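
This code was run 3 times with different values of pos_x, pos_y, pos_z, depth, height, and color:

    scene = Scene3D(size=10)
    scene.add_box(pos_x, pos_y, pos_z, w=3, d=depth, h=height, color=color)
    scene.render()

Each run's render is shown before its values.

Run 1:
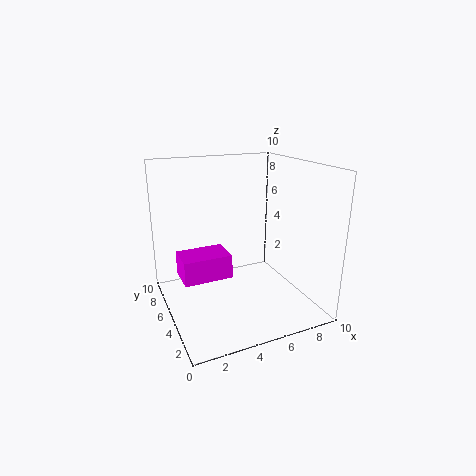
pos_x = 0.5
pos_y = 2.5
pos_z = 3.5
depth = 2
height = 1.5
color = 'magenta'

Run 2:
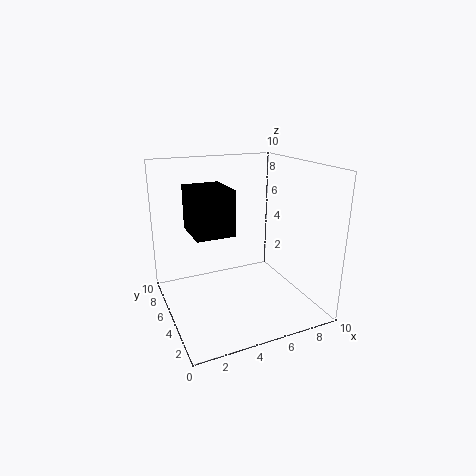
pos_x = 2.5
pos_y = 6.5
pos_z = 4.5
depth = 3.5
height = 3.5
color = 'black'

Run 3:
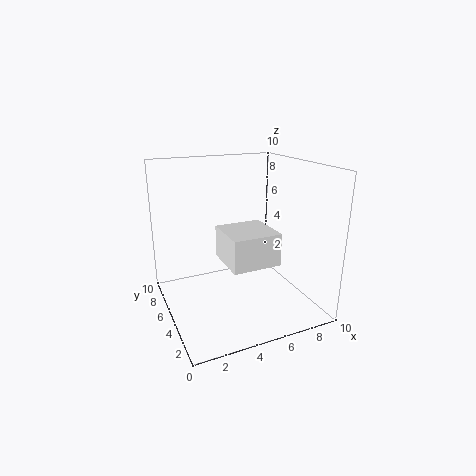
pos_x = 3
pos_y = 1
pos_z = 4.5
depth = 3
height = 2
color = 'white'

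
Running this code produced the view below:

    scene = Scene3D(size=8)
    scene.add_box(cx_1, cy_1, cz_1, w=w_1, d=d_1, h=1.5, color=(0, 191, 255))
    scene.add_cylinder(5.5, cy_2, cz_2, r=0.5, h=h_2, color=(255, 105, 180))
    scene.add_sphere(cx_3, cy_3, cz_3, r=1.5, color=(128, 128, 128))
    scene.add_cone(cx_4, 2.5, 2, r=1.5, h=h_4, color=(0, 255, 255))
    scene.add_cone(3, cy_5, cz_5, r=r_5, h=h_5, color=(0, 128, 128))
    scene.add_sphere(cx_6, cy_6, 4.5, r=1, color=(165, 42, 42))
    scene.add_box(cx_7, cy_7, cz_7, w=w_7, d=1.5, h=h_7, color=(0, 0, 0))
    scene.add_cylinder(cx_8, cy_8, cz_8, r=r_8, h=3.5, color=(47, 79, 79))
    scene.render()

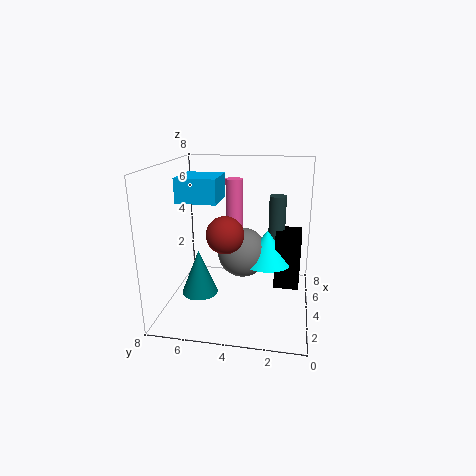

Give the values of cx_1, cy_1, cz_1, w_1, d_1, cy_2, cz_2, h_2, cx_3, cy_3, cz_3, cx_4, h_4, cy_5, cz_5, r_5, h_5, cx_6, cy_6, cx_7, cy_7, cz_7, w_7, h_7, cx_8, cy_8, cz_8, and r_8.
cx_1 = 5; cy_1 = 5.5; cz_1 = 5.5; w_1 = 2.5; d_1 = 2.5; cy_2 = 4.5; cz_2 = 3.5; h_2 = 3.5; cx_3 = 5.5; cy_3 = 4; cz_3 = 2.5; cx_4 = 5.5; h_4 = 2; cy_5 = 6; cz_5 = 1; r_5 = 1; h_5 = 2.5; cx_6 = 3; cy_6 = 4.5; cx_7 = 5; cy_7 = 0.5; cz_7 = 0.5; w_7 = 1.5; h_7 = 3.5; cx_8 = 6; cy_8 = 2; cz_8 = 2.5; r_8 = 0.5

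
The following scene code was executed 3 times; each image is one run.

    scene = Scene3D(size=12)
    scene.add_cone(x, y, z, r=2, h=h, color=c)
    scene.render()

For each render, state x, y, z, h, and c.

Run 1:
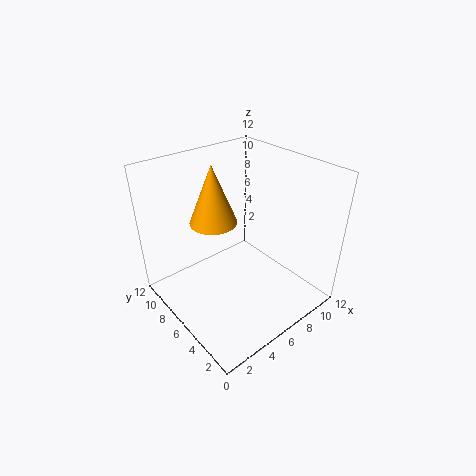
x = 5, y = 8, z = 7, h = 5, c = 'orange'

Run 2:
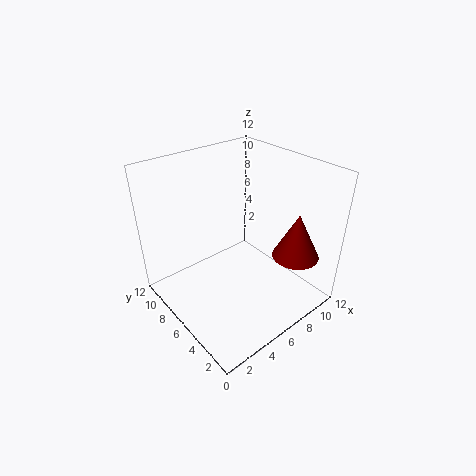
x = 10, y = 3, z = 4, h = 4, c = 'maroon'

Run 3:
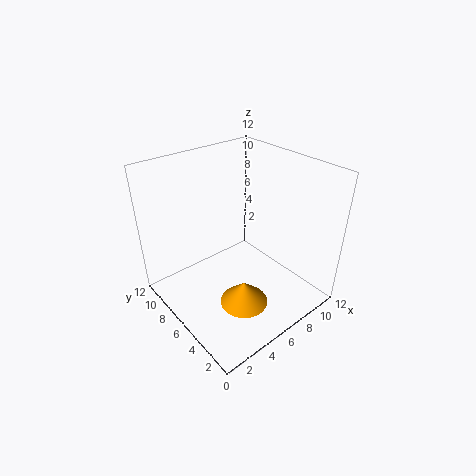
x = 5, y = 4, z = 1, h = 2, c = 'orange'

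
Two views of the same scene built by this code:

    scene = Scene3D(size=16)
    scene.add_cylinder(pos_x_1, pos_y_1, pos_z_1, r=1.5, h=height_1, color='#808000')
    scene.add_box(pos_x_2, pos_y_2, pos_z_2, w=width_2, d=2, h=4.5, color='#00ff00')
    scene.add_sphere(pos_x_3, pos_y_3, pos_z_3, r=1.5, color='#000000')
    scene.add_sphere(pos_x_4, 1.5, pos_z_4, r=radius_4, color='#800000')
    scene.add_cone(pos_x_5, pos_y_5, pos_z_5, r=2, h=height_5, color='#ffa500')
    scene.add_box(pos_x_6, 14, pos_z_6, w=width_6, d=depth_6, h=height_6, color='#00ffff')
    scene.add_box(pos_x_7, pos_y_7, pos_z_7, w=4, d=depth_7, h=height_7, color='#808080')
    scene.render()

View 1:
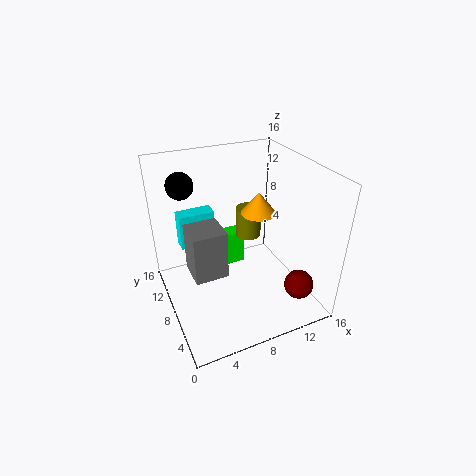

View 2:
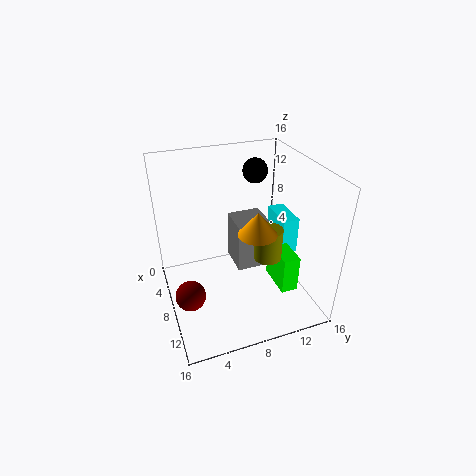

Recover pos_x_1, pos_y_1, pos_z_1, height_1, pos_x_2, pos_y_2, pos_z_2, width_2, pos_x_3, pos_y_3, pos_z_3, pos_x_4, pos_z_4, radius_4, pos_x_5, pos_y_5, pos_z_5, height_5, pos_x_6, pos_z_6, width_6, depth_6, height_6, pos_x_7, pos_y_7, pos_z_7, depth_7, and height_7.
pos_x_1 = 10.5
pos_y_1 = 10.5
pos_z_1 = 6.5
height_1 = 3.5
pos_x_2 = 6.5
pos_y_2 = 12.5
pos_z_2 = 1
width_2 = 4.5
pos_x_3 = 3
pos_y_3 = 12
pos_z_3 = 13.5
pos_x_4 = 12
pos_z_4 = 5
radius_4 = 1.5
pos_x_5 = 11
pos_y_5 = 9
pos_z_5 = 10
height_5 = 2.5
pos_x_6 = 3
pos_z_6 = 4
width_6 = 4.5
depth_6 = 2
height_6 = 4.5
pos_x_7 = 3
pos_y_7 = 8.5
pos_z_7 = 2.5
depth_7 = 4
height_7 = 6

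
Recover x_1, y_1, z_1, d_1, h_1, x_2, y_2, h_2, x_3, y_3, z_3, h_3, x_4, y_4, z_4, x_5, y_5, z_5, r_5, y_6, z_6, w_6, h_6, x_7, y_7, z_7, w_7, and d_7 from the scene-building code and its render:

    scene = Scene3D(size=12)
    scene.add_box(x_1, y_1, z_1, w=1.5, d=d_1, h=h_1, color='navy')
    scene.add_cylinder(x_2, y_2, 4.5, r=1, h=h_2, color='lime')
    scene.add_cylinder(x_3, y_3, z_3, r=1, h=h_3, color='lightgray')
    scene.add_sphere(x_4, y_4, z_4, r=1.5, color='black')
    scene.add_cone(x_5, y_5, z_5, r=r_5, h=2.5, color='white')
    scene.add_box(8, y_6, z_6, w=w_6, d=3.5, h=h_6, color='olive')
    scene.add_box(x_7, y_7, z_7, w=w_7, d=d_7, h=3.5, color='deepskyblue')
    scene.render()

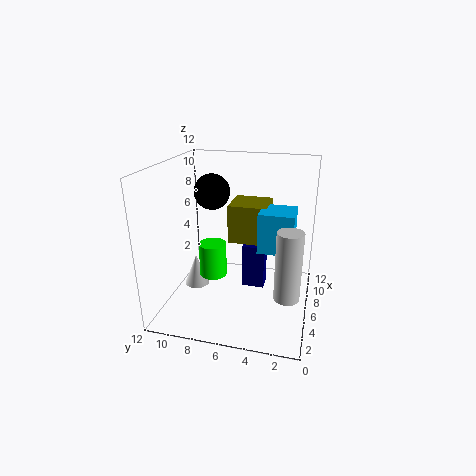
x_1 = 7.5; y_1 = 4; z_1 = 0.5; d_1 = 2; h_1 = 4; x_2 = 2.5; y_2 = 7; h_2 = 2.5; x_3 = 3.5; y_3 = 1.5; z_3 = 2.5; h_3 = 5.5; x_4 = 7; y_4 = 8.5; z_4 = 9.5; x_5 = 4; y_5 = 9; z_5 = 2.5; r_5 = 1; y_6 = 4; z_6 = 4.5; w_6 = 3.5; h_6 = 3.5; x_7 = 6.5; y_7 = 1.5; z_7 = 4.5; w_7 = 3; d_7 = 3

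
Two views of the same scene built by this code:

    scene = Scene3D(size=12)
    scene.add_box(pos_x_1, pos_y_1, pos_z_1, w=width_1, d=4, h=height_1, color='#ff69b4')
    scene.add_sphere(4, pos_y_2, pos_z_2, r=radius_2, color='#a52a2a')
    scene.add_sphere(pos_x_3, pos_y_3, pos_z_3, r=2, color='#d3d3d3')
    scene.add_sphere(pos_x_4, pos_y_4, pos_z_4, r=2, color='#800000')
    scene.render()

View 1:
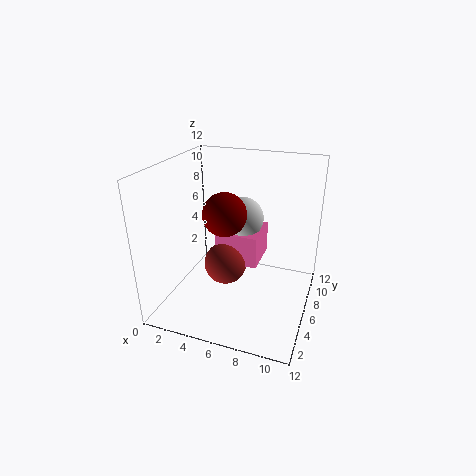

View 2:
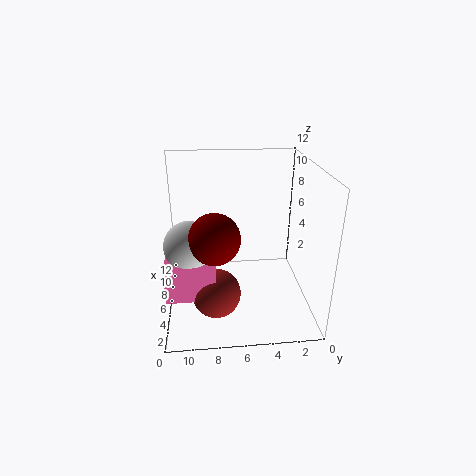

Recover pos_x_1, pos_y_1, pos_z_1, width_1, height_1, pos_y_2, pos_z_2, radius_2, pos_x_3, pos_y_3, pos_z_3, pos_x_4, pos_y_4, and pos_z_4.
pos_x_1 = 3, pos_y_1 = 8, pos_z_1 = 2, width_1 = 4, height_1 = 3, pos_y_2 = 8, pos_z_2 = 2, radius_2 = 2, pos_x_3 = 5, pos_y_3 = 10, pos_z_3 = 6, pos_x_4 = 4, pos_y_4 = 8, pos_z_4 = 7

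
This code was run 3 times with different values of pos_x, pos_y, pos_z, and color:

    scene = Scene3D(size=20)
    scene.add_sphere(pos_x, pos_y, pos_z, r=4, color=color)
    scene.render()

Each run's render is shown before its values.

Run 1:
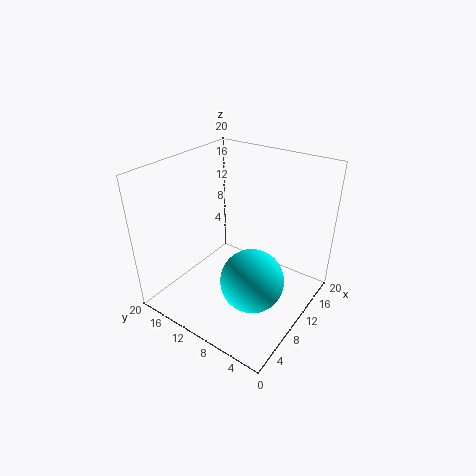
pos_x = 6; pos_y = 5; pos_z = 7.5; color = 'cyan'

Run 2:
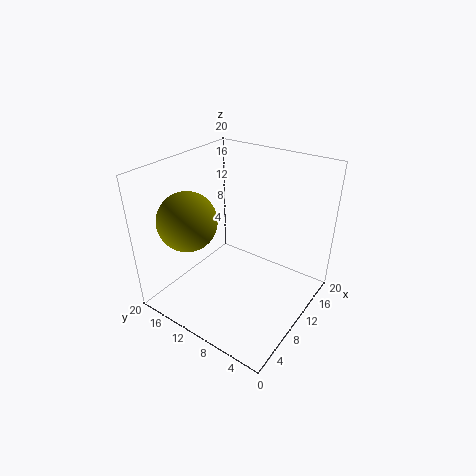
pos_x = 5.5; pos_y = 15; pos_z = 13; color = 'olive'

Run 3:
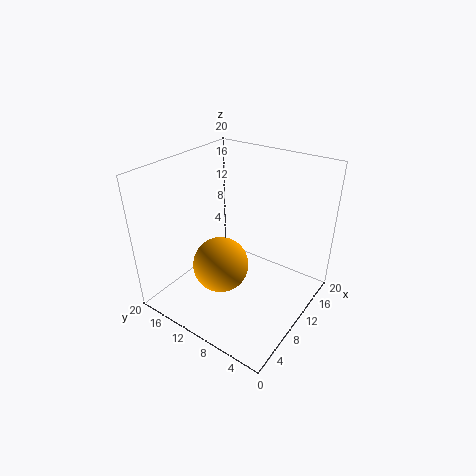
pos_x = 8.5; pos_y = 12; pos_z = 5.5; color = 'orange'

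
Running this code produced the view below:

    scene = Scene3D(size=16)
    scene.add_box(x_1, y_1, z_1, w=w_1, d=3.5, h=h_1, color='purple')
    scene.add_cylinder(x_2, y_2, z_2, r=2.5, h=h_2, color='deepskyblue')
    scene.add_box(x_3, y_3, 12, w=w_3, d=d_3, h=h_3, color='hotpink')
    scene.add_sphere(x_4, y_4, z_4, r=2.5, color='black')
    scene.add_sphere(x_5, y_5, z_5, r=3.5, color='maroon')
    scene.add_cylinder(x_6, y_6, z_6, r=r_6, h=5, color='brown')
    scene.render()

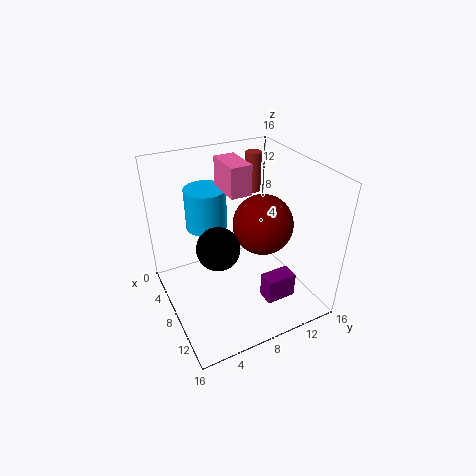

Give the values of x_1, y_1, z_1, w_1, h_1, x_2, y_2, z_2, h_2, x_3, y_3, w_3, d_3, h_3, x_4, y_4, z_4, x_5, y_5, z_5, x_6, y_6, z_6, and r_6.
x_1 = 10, y_1 = 10, z_1 = 0.5, w_1 = 2, h_1 = 3, x_2 = 2.5, y_2 = 6.5, z_2 = 7, h_2 = 5, x_3 = 2, y_3 = 8, w_3 = 4.5, d_3 = 2.5, h_3 = 3.5, x_4 = 7, y_4 = 6, z_4 = 6.5, x_5 = 7.5, y_5 = 11.5, z_5 = 8.5, x_6 = 1.5, y_6 = 13.5, z_6 = 10, r_6 = 1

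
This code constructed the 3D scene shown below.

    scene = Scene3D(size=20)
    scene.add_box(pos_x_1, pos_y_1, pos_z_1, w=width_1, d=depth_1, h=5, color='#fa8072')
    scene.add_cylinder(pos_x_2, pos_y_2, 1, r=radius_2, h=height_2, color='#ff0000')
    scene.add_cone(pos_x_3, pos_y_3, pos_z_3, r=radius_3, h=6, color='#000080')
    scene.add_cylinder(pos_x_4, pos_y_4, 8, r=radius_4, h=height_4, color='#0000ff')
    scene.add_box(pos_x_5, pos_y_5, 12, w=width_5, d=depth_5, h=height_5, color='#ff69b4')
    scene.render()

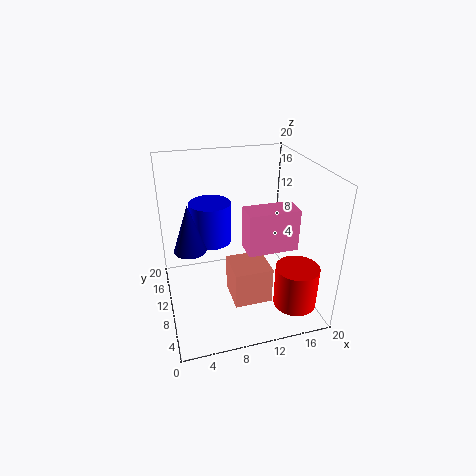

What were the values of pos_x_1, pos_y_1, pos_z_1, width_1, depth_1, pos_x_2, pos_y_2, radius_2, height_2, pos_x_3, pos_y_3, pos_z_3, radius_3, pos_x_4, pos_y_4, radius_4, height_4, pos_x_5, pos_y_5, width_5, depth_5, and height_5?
pos_x_1 = 8; pos_y_1 = 4; pos_z_1 = 3; width_1 = 5; depth_1 = 5; pos_x_2 = 17; pos_y_2 = 5; radius_2 = 3; height_2 = 6; pos_x_3 = 3; pos_y_3 = 7; pos_z_3 = 11; radius_3 = 2; pos_x_4 = 7; pos_y_4 = 14; radius_4 = 3; height_4 = 6; pos_x_5 = 9; pos_y_5 = 2; width_5 = 6; depth_5 = 3; height_5 = 5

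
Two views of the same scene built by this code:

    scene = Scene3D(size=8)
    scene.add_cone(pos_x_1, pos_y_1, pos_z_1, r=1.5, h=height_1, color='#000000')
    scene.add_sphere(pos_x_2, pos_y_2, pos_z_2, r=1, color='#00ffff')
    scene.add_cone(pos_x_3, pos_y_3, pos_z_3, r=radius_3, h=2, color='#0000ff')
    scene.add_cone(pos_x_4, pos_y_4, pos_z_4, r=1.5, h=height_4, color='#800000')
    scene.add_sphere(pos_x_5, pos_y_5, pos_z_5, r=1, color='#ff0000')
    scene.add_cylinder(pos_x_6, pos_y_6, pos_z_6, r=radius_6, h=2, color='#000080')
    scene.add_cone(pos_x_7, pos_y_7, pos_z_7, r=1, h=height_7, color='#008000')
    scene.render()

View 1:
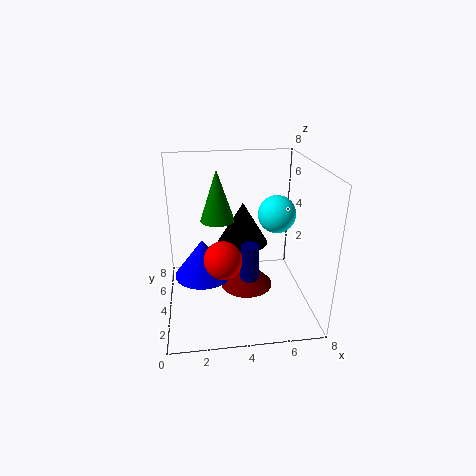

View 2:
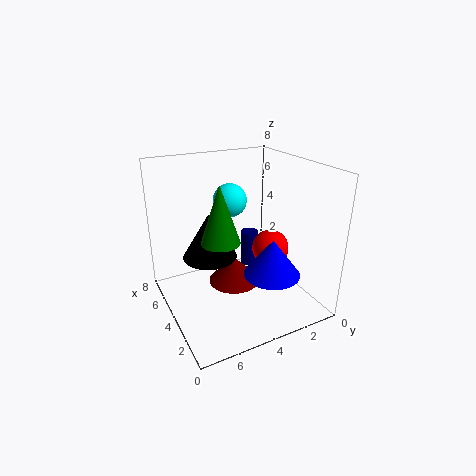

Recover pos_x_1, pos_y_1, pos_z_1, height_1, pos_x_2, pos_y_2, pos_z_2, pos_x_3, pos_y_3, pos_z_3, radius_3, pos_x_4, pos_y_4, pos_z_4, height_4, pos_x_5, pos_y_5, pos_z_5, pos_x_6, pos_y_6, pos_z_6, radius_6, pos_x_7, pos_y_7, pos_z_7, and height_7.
pos_x_1 = 4.5, pos_y_1 = 5.5, pos_z_1 = 3, height_1 = 2.5, pos_x_2 = 6, pos_y_2 = 3.5, pos_z_2 = 5.5, pos_x_3 = 2, pos_y_3 = 3, pos_z_3 = 2.5, radius_3 = 1.5, pos_x_4 = 4.5, pos_y_4 = 4, pos_z_4 = 1, height_4 = 1.5, pos_x_5 = 3, pos_y_5 = 2.5, pos_z_5 = 3.5, pos_x_6 = 4.5, pos_y_6 = 3, pos_z_6 = 2, radius_6 = 0.5, pos_x_7 = 3, pos_y_7 = 5.5, pos_z_7 = 4.5, height_7 = 3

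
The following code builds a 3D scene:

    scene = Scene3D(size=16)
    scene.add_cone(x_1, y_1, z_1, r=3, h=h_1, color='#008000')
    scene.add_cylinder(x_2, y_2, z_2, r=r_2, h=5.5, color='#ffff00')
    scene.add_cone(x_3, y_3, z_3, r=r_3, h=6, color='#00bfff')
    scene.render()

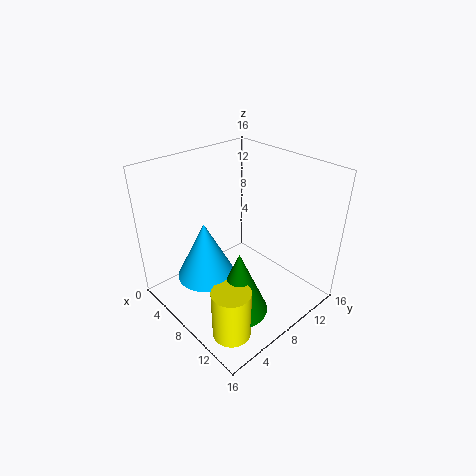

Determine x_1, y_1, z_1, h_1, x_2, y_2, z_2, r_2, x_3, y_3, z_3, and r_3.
x_1 = 11.5; y_1 = 5; z_1 = 2; h_1 = 7; x_2 = 12.5; y_2 = 3; z_2 = 0.5; r_2 = 2; x_3 = 8; y_3 = 3.5; z_3 = 5.5; r_3 = 3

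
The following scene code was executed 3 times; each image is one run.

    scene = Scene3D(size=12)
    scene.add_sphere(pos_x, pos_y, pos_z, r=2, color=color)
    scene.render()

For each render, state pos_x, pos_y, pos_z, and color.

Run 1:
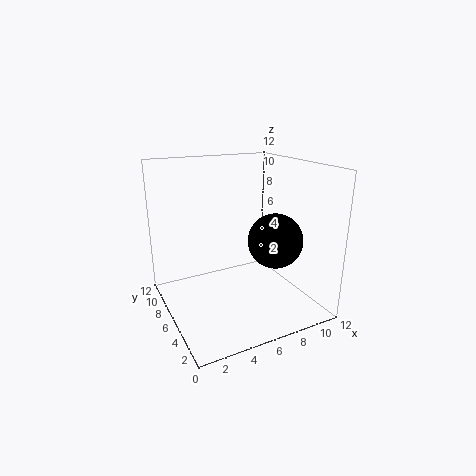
pos_x = 7
pos_y = 2
pos_z = 7
color = 'black'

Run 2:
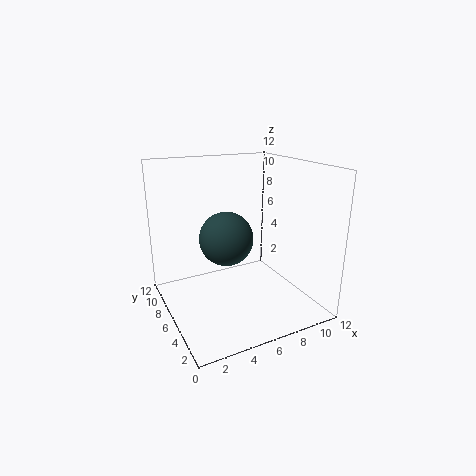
pos_x = 4
pos_y = 4
pos_z = 7
color = 'darkslategray'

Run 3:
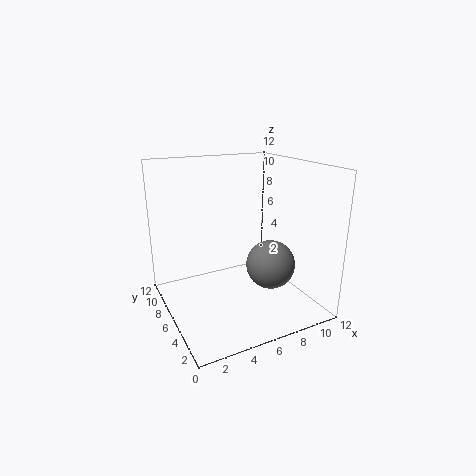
pos_x = 8
pos_y = 4
pos_z = 4
color = 'gray'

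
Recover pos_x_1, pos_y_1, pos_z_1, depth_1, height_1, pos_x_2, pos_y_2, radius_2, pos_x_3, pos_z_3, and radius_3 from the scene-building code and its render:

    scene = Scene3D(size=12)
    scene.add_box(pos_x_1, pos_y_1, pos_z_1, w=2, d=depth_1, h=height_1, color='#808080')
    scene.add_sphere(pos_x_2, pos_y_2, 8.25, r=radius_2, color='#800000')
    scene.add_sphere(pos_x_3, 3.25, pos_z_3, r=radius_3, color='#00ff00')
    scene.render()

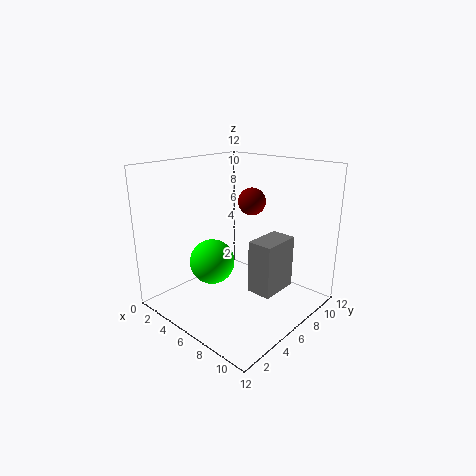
pos_x_1 = 8; pos_y_1 = 5; pos_z_1 = 2.25; depth_1 = 3.25; height_1 = 4.25; pos_x_2 = 4.75; pos_y_2 = 9.25; radius_2 = 1.25; pos_x_3 = 5.75; pos_z_3 = 4.75; radius_3 = 1.75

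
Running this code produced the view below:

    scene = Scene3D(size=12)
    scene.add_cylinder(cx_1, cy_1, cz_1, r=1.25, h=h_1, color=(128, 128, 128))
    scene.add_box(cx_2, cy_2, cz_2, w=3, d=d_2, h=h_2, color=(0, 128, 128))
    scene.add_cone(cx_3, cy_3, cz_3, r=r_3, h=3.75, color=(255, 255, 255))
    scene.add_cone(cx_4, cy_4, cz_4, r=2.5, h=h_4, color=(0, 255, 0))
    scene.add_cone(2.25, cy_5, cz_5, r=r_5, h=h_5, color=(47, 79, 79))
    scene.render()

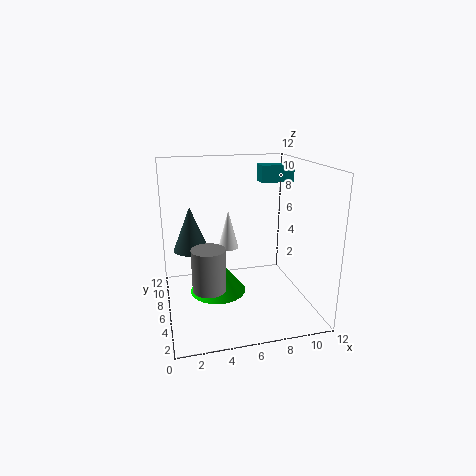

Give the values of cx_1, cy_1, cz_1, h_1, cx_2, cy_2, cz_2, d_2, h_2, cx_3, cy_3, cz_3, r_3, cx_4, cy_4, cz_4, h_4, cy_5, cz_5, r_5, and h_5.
cx_1 = 3; cy_1 = 3; cz_1 = 3.25; h_1 = 3.25; cx_2 = 8.75; cy_2 = 8.25; cz_2 = 10; d_2 = 1.5; h_2 = 1.5; cx_3 = 6.25; cy_3 = 10.75; cz_3 = 3.25; r_3 = 1; cx_4 = 4.5; cy_4 = 7.5; cz_4 = 0.5; h_4 = 3; cy_5 = 7.5; cz_5 = 4.75; r_5 = 1.5; h_5 = 3.75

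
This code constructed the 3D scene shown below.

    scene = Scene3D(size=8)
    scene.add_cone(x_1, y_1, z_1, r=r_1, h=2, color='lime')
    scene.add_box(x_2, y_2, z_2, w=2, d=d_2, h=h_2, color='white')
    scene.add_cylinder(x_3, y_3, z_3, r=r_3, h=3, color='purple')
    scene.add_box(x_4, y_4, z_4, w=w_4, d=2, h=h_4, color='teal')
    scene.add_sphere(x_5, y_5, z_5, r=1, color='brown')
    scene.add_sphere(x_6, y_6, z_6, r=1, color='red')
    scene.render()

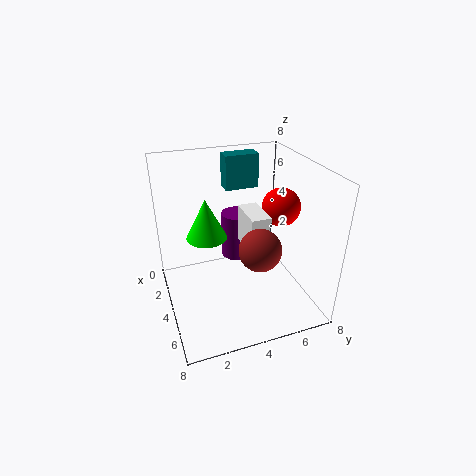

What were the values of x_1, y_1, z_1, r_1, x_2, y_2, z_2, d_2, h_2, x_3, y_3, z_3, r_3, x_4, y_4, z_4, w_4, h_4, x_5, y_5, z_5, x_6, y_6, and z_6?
x_1 = 5
y_1 = 2
z_1 = 5
r_1 = 1
x_2 = 4
y_2 = 4
z_2 = 4
d_2 = 1
h_2 = 2
x_3 = 1
y_3 = 5
z_3 = 1
r_3 = 1
x_4 = 1
y_4 = 4
z_4 = 6
w_4 = 1
h_4 = 2
x_5 = 7
y_5 = 4
z_5 = 5
x_6 = 5
y_6 = 6
z_6 = 6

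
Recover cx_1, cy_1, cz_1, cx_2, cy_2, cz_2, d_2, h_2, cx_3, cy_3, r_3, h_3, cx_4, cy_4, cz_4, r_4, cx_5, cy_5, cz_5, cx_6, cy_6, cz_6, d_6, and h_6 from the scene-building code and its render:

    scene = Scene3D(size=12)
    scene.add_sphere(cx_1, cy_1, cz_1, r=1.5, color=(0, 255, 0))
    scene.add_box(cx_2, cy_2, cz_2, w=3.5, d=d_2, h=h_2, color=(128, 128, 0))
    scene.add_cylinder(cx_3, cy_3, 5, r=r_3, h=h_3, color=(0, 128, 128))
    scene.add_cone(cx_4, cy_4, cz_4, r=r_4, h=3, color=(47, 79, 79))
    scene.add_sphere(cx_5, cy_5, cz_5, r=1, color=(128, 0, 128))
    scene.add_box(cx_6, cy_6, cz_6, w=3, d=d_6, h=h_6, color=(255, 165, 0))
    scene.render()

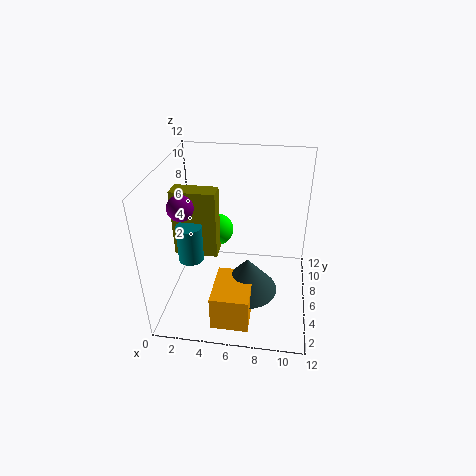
cx_1 = 3.5
cy_1 = 9.5
cz_1 = 4.5
cx_2 = 1
cy_2 = 4.5
cz_2 = 5
d_2 = 1.5
h_2 = 5.5
cx_3 = 2.5
cy_3 = 4
r_3 = 1
h_3 = 3
cx_4 = 7
cy_4 = 4.5
cz_4 = 2
r_4 = 2.5
cx_5 = 2
cy_5 = 4
cz_5 = 9.5
cx_6 = 4.5
cy_6 = 1
cz_6 = 0.5
d_6 = 4
h_6 = 3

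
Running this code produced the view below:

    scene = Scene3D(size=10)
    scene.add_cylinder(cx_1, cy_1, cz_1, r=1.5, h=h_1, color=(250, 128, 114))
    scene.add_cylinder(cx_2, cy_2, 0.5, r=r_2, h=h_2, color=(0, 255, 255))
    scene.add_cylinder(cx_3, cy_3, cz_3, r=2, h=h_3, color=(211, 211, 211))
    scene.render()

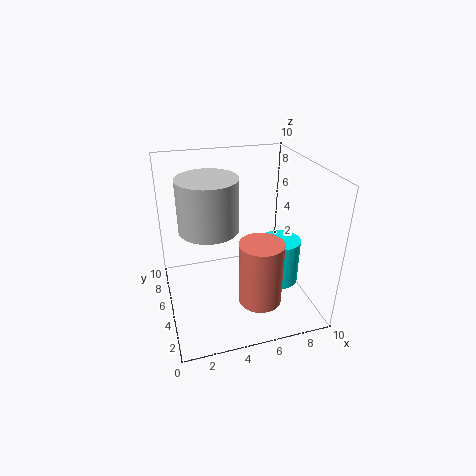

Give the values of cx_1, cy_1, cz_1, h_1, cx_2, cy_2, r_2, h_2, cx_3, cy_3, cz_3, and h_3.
cx_1 = 6
cy_1 = 3
cz_1 = 1
h_1 = 4.5
cx_2 = 8.5
cy_2 = 5.5
r_2 = 1.5
h_2 = 3.5
cx_3 = 3
cy_3 = 5
cz_3 = 6
h_3 = 3.5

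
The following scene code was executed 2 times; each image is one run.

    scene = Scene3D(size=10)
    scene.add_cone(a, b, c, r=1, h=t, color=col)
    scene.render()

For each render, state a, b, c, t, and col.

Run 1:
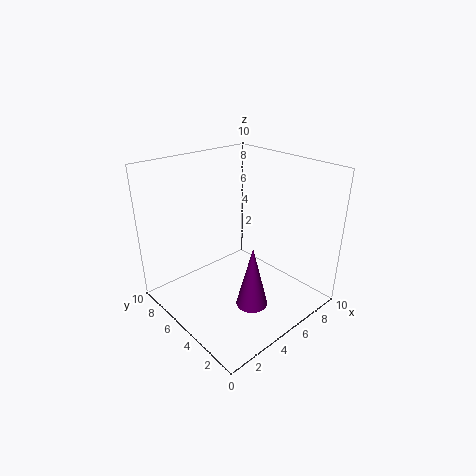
a = 3.5, b = 2, c = 2, t = 4, col = 'purple'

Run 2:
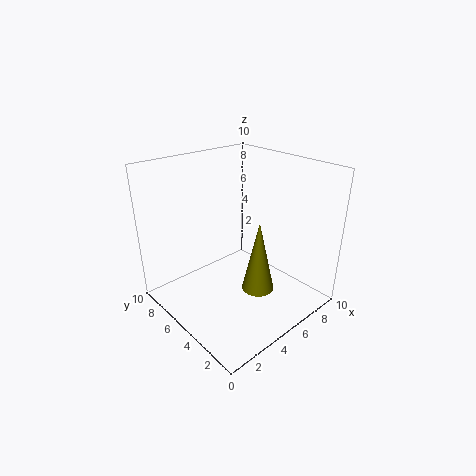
a = 4, b = 2, c = 3, t = 4.5, col = 'olive'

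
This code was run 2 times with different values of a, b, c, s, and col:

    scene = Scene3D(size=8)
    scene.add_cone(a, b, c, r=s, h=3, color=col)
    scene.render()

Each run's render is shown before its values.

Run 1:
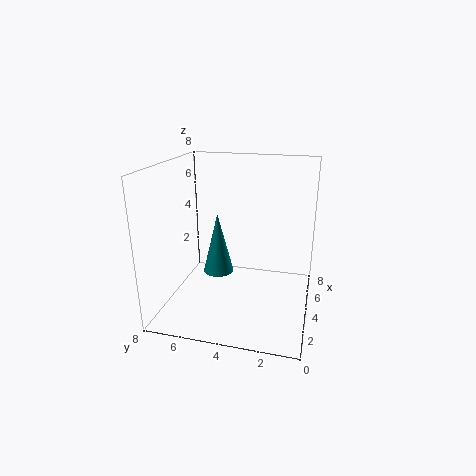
a = 2
b = 4.5
c = 3
s = 0.75
col = 'teal'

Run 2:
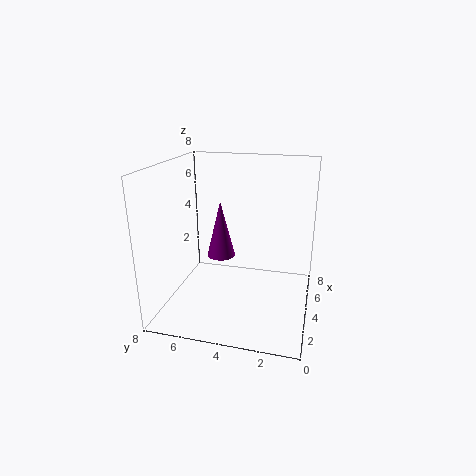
a = 3.25
b = 4.75
c = 3.25
s = 0.75
col = 'purple'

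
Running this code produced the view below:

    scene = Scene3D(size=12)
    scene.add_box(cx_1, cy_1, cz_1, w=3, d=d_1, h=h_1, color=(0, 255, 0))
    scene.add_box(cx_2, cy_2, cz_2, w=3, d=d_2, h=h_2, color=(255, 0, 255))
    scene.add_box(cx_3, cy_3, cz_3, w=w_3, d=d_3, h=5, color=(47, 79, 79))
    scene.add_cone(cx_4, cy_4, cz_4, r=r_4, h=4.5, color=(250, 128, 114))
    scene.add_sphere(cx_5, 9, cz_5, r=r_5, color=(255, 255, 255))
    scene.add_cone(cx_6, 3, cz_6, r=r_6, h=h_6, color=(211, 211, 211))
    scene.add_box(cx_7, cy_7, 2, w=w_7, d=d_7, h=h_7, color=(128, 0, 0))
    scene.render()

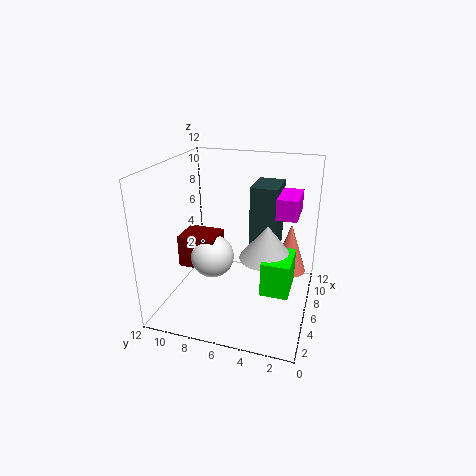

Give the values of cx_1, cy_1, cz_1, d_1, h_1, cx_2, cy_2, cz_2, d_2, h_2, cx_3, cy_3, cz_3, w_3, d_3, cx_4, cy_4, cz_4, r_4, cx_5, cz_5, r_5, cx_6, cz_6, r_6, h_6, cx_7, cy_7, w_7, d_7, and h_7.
cx_1 = 1.5, cy_1 = 1, cz_1 = 4, d_1 = 2, h_1 = 2.5, cx_2 = 3.5, cy_2 = 1, cz_2 = 9, d_2 = 1.5, h_2 = 1.5, cx_3 = 4, cy_3 = 2.5, cz_3 = 6, w_3 = 3, d_3 = 2, cx_4 = 9, cy_4 = 2, cz_4 = 2, r_4 = 1.5, cx_5 = 7.5, cz_5 = 3, r_5 = 2, cx_6 = 3.5, cz_6 = 6, r_6 = 2, h_6 = 2.5, cx_7 = 6.5, cy_7 = 8.5, w_7 = 3, d_7 = 3.5, h_7 = 3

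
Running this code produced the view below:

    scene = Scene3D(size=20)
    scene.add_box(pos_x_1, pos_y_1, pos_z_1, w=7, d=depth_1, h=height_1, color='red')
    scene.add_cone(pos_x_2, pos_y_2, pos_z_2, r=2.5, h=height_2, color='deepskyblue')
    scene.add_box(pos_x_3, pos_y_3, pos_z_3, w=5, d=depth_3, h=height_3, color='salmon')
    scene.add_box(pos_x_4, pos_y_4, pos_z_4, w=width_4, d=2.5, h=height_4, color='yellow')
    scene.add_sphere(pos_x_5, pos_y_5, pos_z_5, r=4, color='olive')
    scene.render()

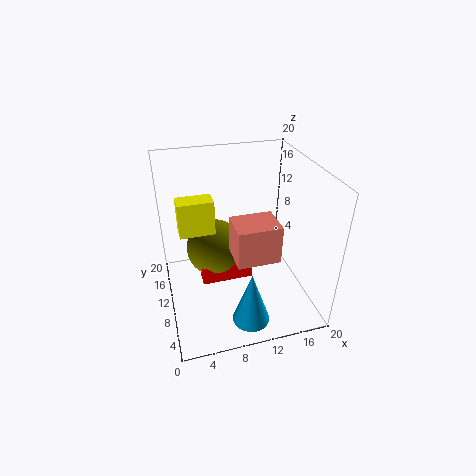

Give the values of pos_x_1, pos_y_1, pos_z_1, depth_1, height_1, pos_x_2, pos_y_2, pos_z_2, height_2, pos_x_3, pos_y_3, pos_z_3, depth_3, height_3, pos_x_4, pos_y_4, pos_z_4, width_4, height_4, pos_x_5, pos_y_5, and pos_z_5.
pos_x_1 = 4.5
pos_y_1 = 8
pos_z_1 = 4.5
depth_1 = 2.5
height_1 = 2.5
pos_x_2 = 10
pos_y_2 = 3.5
pos_z_2 = 1
height_2 = 7.5
pos_x_3 = 7.5
pos_y_3 = 1
pos_z_3 = 12
depth_3 = 4
height_3 = 4.5
pos_x_4 = 2
pos_y_4 = 8
pos_z_4 = 12.5
width_4 = 4.5
height_4 = 4.5
pos_x_5 = 7
pos_y_5 = 11.5
pos_z_5 = 8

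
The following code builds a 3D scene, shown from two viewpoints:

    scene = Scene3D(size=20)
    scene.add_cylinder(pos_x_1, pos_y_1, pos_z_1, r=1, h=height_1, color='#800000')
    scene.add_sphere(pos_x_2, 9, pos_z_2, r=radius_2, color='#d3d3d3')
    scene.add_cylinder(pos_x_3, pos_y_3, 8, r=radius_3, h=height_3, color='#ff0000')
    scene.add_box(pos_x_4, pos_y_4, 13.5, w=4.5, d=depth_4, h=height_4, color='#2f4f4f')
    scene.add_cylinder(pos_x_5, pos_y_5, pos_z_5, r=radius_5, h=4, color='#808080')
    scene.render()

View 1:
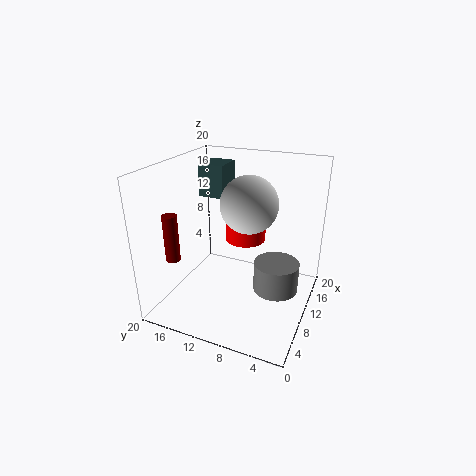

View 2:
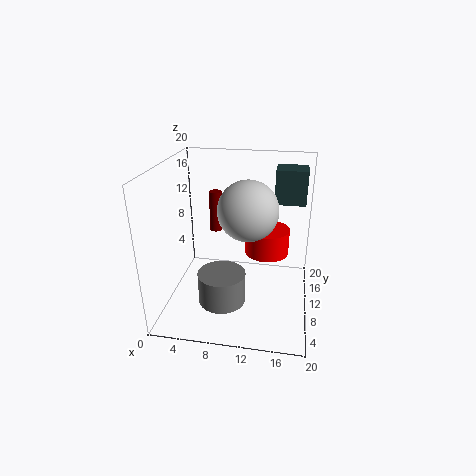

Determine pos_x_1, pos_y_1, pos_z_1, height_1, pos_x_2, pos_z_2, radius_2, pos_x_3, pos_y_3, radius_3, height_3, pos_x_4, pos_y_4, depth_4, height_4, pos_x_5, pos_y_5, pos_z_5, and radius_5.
pos_x_1 = 5; pos_y_1 = 17.5; pos_z_1 = 7.5; height_1 = 6.5; pos_x_2 = 11.5; pos_z_2 = 14.5; radius_2 = 4; pos_x_3 = 14; pos_y_3 = 10.5; radius_3 = 3; height_3 = 3.5; pos_x_4 = 14.5; pos_y_4 = 14.5; depth_4 = 4; height_4 = 5; pos_x_5 = 9; pos_y_5 = 4; pos_z_5 = 4; radius_5 = 3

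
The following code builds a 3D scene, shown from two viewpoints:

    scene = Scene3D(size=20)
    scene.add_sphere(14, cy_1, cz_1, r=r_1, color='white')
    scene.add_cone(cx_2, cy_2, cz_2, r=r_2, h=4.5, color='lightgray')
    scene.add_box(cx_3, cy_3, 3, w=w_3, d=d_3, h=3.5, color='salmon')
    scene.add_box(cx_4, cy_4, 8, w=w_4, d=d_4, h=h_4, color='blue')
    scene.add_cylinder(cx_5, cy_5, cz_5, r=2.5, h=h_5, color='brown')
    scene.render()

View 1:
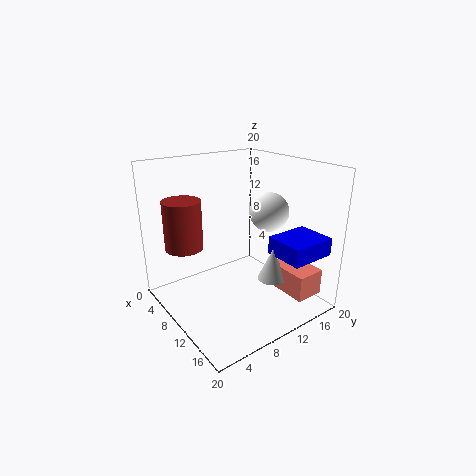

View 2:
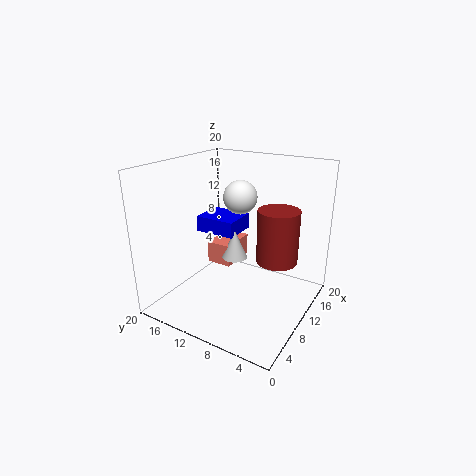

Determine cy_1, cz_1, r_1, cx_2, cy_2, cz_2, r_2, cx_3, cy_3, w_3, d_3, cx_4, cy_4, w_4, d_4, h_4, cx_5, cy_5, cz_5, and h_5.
cy_1 = 12; cz_1 = 14.5; r_1 = 2.5; cx_2 = 14; cy_2 = 13; cz_2 = 4.5; r_2 = 2; cx_3 = 13; cy_3 = 13.5; w_3 = 6; d_3 = 4; cx_4 = 13; cy_4 = 13; w_4 = 5.5; d_4 = 6.5; h_4 = 2.5; cx_5 = 7.5; cy_5 = 3; cz_5 = 9.5; h_5 = 6.5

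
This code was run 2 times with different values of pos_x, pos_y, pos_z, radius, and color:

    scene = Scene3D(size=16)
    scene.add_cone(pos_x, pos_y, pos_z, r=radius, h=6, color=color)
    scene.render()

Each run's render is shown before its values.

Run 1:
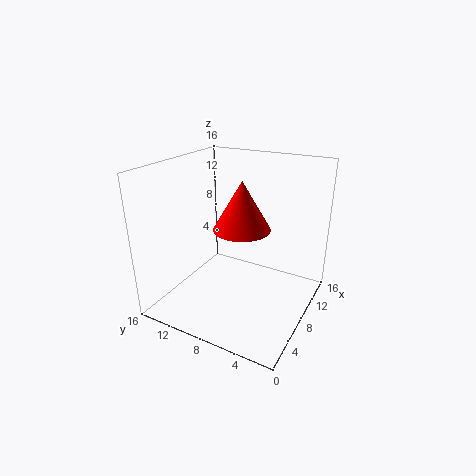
pos_x = 11.25, pos_y = 9.25, pos_z = 7.5, radius = 3.5, color = 'red'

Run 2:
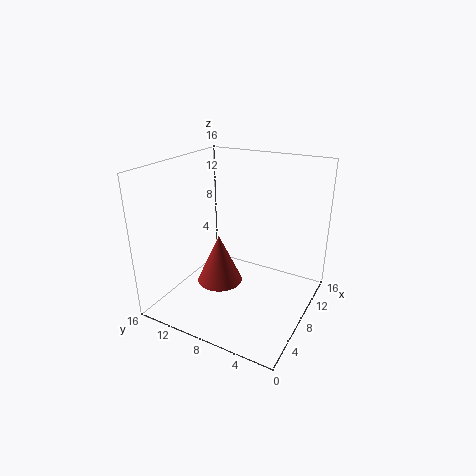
pos_x = 8.75, pos_y = 11, pos_z = 1.25, radius = 2.75, color = 'brown'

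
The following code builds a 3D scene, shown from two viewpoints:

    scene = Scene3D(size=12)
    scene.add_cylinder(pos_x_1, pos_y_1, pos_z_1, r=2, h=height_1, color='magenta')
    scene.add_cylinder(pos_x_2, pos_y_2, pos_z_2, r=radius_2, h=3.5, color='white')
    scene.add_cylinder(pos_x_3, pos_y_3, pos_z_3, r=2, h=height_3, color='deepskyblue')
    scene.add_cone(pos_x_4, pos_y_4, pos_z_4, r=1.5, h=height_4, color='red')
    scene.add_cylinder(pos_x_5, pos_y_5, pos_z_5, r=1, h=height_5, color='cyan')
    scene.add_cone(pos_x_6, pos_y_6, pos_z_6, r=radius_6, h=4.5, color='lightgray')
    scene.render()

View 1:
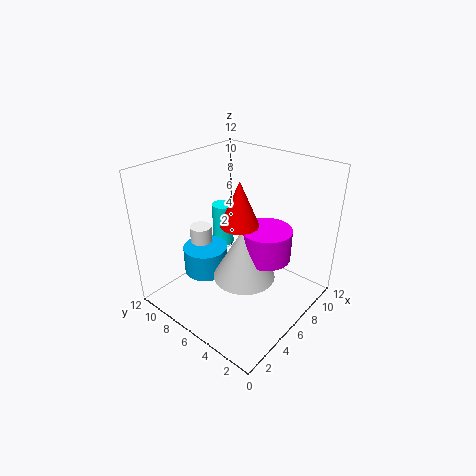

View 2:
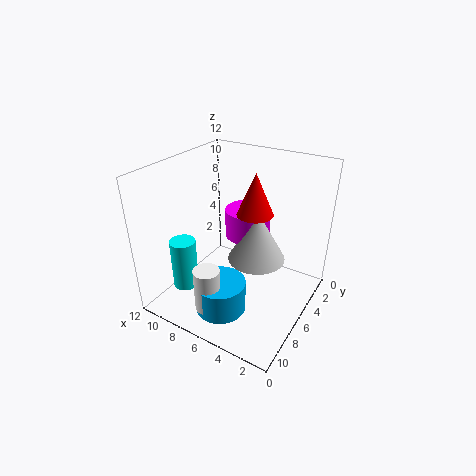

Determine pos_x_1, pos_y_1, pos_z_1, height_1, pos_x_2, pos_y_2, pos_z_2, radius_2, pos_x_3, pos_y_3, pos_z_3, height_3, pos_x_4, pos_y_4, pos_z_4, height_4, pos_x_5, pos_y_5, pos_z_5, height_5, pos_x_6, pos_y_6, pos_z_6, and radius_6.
pos_x_1 = 6.5
pos_y_1 = 3.5
pos_z_1 = 5
height_1 = 2.5
pos_x_2 = 6
pos_y_2 = 10.5
pos_z_2 = 2
radius_2 = 1
pos_x_3 = 5.5
pos_y_3 = 9.5
pos_z_3 = 1.5
height_3 = 2.5
pos_x_4 = 5
pos_y_4 = 5
pos_z_4 = 8
height_4 = 3.5
pos_x_5 = 8.5
pos_y_5 = 10
pos_z_5 = 3
height_5 = 4
pos_x_6 = 5
pos_y_6 = 4.5
pos_z_6 = 3.5
radius_6 = 2.5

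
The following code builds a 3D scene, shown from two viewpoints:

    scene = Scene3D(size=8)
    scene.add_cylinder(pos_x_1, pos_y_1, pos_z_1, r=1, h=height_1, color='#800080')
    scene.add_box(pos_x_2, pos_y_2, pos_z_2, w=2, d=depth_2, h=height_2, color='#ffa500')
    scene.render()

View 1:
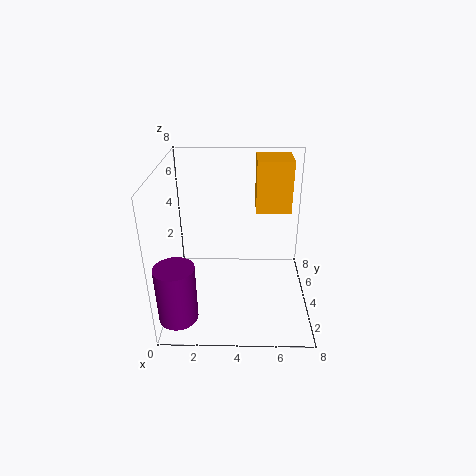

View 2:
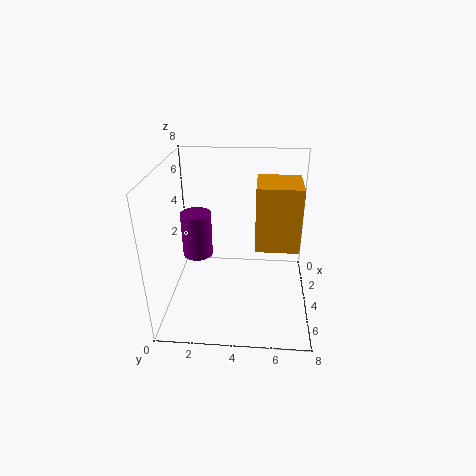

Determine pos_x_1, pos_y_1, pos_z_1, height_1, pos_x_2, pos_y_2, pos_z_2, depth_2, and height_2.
pos_x_1 = 1, pos_y_1 = 1, pos_z_1 = 1, height_1 = 3, pos_x_2 = 5, pos_y_2 = 5, pos_z_2 = 5, depth_2 = 2, height_2 = 3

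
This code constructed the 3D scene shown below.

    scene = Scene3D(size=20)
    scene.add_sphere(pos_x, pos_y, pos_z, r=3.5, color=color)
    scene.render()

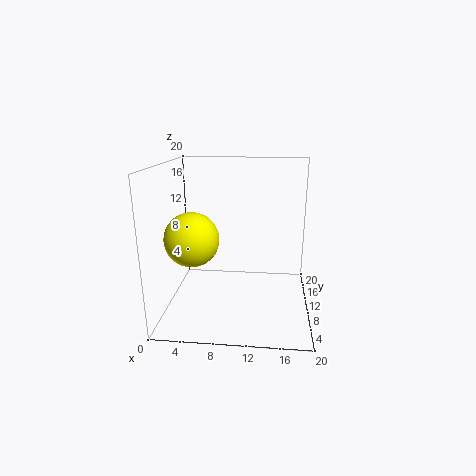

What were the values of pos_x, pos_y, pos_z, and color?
pos_x = 4.5; pos_y = 6; pos_z = 11; color = 'yellow'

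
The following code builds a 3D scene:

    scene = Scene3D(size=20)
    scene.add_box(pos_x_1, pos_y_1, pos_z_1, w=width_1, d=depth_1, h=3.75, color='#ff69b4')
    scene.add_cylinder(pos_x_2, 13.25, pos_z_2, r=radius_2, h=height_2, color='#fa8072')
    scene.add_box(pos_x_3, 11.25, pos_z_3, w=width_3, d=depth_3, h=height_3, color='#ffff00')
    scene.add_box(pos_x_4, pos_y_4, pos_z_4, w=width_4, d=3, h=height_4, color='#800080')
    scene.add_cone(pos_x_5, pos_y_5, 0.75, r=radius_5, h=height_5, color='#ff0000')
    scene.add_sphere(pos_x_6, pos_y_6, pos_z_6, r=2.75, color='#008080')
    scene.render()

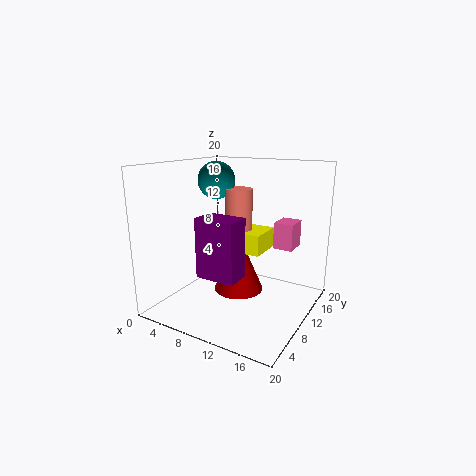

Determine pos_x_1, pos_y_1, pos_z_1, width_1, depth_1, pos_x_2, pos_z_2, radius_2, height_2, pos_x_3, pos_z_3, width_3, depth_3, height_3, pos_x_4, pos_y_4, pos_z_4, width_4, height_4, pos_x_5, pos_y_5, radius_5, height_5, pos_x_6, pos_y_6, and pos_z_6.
pos_x_1 = 14; pos_y_1 = 13; pos_z_1 = 8.25; width_1 = 2.75; depth_1 = 3.5; pos_x_2 = 8.25; pos_z_2 = 7.5; radius_2 = 2; height_2 = 8.75; pos_x_3 = 7; pos_z_3 = 7.25; width_3 = 5.5; depth_3 = 5.25; height_3 = 3; pos_x_4 = 10; pos_y_4 = 0.5; pos_z_4 = 8; width_4 = 4.75; height_4 = 7; pos_x_5 = 8.5; pos_y_5 = 12.75; radius_5 = 3.75; height_5 = 8.75; pos_x_6 = 4.75; pos_y_6 = 12.75; pos_z_6 = 17.25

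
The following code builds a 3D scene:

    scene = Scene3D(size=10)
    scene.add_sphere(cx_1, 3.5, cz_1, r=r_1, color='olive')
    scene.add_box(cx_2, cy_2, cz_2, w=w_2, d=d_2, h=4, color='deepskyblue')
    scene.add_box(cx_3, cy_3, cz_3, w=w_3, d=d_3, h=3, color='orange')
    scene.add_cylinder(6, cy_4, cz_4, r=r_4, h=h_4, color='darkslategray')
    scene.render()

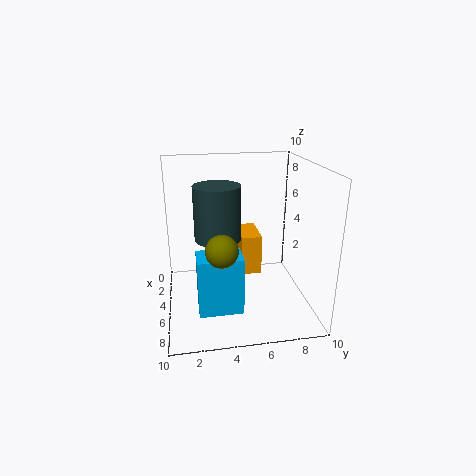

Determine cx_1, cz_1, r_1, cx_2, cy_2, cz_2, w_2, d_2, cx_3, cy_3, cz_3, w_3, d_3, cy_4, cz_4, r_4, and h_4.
cx_1 = 8, cz_1 = 5.5, r_1 = 1, cx_2 = 5.5, cy_2 = 2, cz_2 = 0.5, w_2 = 2, d_2 = 3, cx_3 = 1, cy_3 = 5.5, cz_3 = 1.5, w_3 = 3, d_3 = 1.5, cy_4 = 3.5, cz_4 = 5.5, r_4 = 1.5, h_4 = 3.5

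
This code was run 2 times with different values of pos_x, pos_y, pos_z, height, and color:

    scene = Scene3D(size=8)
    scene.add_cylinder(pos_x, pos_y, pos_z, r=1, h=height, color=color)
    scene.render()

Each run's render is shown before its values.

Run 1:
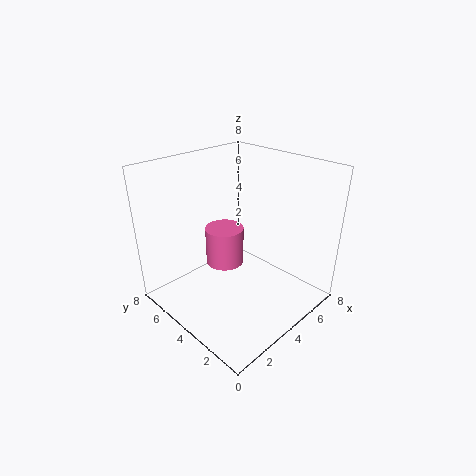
pos_x = 3, pos_y = 4, pos_z = 3, height = 2, color = 'hotpink'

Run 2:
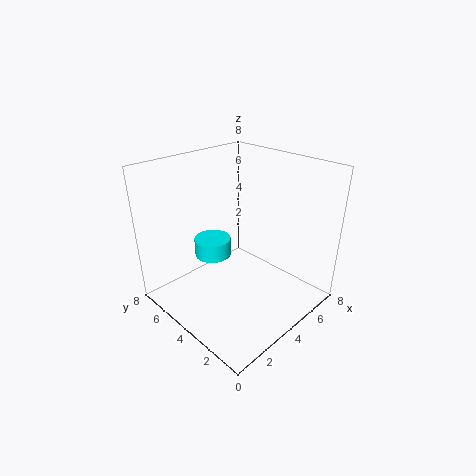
pos_x = 3, pos_y = 5, pos_z = 3, height = 1, color = 'cyan'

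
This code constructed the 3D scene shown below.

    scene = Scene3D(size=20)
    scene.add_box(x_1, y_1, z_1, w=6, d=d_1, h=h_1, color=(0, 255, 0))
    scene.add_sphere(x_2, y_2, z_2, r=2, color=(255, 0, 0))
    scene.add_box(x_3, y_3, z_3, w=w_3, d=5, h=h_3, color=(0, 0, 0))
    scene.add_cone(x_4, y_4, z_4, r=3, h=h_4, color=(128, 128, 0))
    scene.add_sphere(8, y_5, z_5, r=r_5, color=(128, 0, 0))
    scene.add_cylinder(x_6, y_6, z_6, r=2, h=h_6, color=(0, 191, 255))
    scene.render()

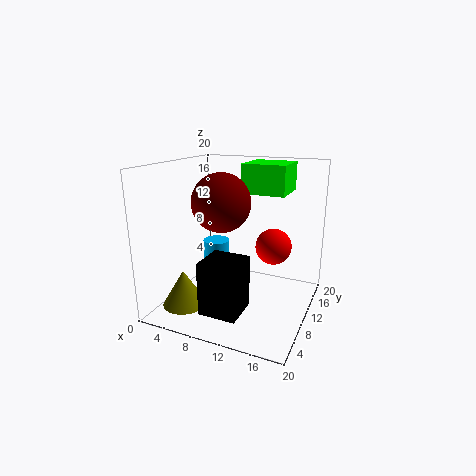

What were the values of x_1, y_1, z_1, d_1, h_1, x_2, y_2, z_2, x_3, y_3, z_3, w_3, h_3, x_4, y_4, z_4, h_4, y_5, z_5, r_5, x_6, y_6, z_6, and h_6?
x_1 = 10
y_1 = 11
z_1 = 16
d_1 = 6
h_1 = 4
x_2 = 17
y_2 = 4
z_2 = 12
x_3 = 8
y_3 = 2
z_3 = 2
w_3 = 5
h_3 = 7
x_4 = 4
y_4 = 5
z_4 = 1
h_4 = 5
y_5 = 9
z_5 = 15
r_5 = 4
x_6 = 5
y_6 = 13
z_6 = 5
h_6 = 3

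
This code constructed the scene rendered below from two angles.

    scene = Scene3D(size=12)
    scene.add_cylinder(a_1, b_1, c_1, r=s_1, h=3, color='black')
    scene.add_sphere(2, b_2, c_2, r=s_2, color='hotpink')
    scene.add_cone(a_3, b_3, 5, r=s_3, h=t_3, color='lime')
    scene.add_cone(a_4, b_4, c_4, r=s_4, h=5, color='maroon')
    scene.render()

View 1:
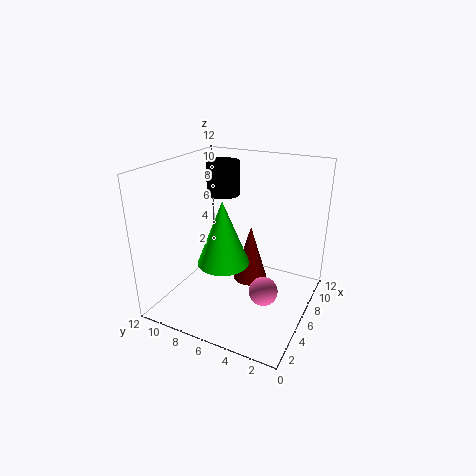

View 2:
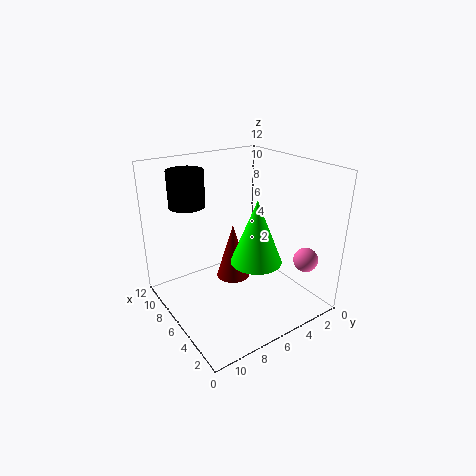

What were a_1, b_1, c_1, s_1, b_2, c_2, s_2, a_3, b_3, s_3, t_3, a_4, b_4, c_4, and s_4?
a_1 = 9; b_1 = 9; c_1 = 8.5; s_1 = 1.5; b_2 = 2; c_2 = 4.5; s_2 = 1; a_3 = 3.5; b_3 = 6; s_3 = 2; t_3 = 5; a_4 = 7.5; b_4 = 5.5; c_4 = 1.5; s_4 = 1.5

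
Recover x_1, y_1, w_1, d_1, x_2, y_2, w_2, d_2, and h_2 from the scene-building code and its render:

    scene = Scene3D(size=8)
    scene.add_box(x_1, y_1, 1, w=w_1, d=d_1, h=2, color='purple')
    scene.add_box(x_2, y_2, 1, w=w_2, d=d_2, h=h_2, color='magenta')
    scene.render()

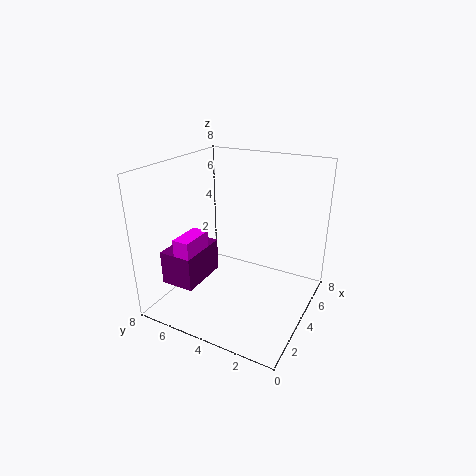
x_1 = 2; y_1 = 6; w_1 = 3; d_1 = 2; x_2 = 2; y_2 = 6; w_2 = 2; d_2 = 1; h_2 = 3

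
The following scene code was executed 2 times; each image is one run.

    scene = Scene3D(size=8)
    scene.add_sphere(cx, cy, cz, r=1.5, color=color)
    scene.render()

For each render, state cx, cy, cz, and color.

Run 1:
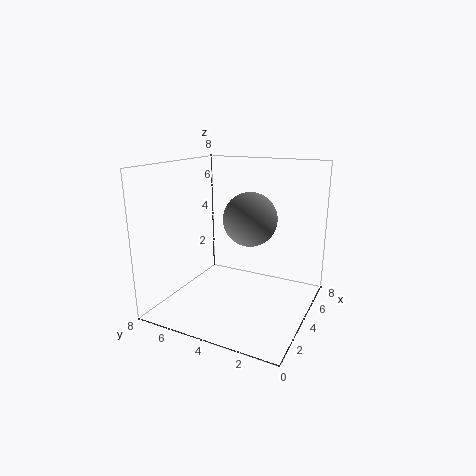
cx = 4.5, cy = 3.5, cz = 5, color = 'gray'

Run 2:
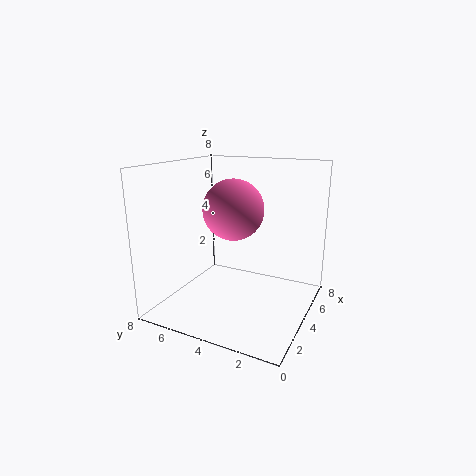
cx = 2.5, cy = 3.5, cz = 6, color = 'hotpink'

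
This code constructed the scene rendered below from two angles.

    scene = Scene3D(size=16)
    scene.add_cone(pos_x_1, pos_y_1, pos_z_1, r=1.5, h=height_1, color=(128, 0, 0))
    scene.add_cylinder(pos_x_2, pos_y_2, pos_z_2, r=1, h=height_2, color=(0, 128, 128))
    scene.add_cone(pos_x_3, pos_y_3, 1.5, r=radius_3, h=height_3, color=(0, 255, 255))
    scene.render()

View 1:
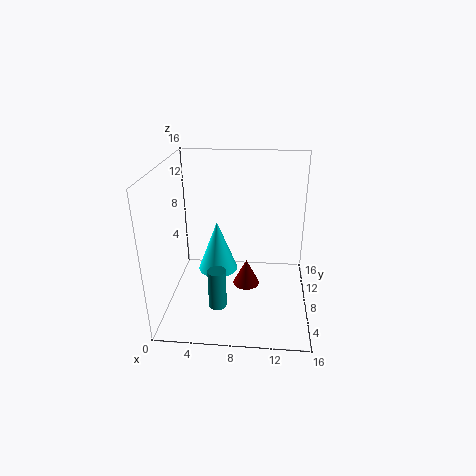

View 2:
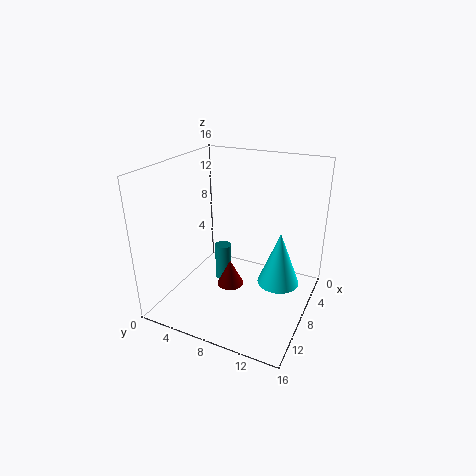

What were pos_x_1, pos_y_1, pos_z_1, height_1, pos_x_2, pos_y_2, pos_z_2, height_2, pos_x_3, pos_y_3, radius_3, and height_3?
pos_x_1 = 9; pos_y_1 = 7.5; pos_z_1 = 2.5; height_1 = 3; pos_x_2 = 6; pos_y_2 = 5; pos_z_2 = 1; height_2 = 4.5; pos_x_3 = 5; pos_y_3 = 12; radius_3 = 2.5; height_3 = 6.5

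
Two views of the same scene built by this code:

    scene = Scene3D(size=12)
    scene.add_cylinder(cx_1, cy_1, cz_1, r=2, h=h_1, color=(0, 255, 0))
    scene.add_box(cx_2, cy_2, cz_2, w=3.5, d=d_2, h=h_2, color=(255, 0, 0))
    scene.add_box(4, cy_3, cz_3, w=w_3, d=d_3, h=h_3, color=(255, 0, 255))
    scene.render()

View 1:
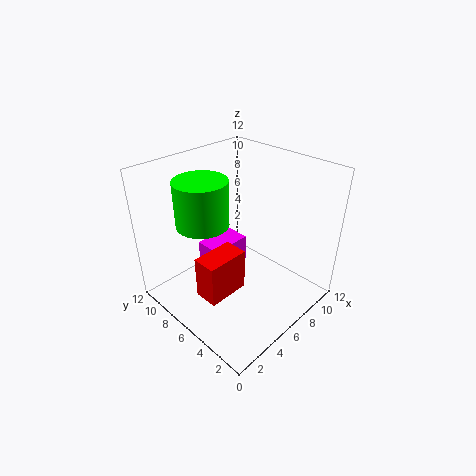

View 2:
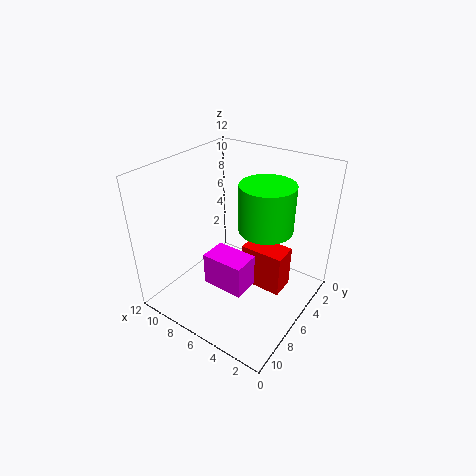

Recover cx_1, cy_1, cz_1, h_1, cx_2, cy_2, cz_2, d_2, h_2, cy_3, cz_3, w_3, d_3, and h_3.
cx_1 = 3; cy_1 = 6.75; cz_1 = 8.25; h_1 = 3.5; cx_2 = 1.75; cy_2 = 4.5; cz_2 = 2.25; d_2 = 2; h_2 = 3.5; cy_3 = 6.5; cz_3 = 2.5; w_3 = 3.5; d_3 = 2.25; h_3 = 2.75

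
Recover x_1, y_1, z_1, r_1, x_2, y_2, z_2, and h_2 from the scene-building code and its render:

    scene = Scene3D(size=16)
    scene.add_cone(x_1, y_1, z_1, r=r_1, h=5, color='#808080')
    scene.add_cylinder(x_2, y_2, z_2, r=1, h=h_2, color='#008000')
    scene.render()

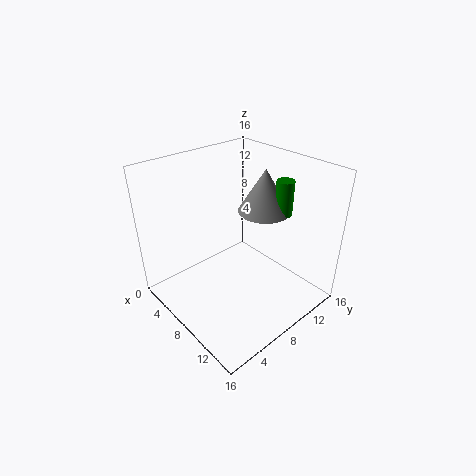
x_1 = 8
y_1 = 12
z_1 = 10
r_1 = 3
x_2 = 10
y_2 = 13
z_2 = 10
h_2 = 4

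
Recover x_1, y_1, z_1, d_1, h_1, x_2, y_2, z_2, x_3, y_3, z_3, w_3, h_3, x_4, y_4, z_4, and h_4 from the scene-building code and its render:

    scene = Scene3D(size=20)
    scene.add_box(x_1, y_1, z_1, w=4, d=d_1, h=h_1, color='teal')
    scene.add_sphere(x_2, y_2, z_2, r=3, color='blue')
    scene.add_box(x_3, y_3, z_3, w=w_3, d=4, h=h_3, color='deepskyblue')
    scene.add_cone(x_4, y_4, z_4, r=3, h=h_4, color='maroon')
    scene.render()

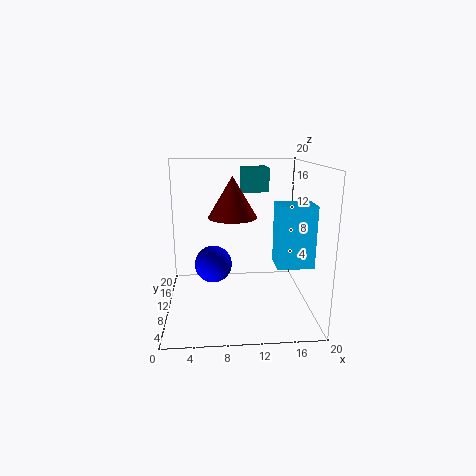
x_1 = 11
y_1 = 14.5
z_1 = 15.5
d_1 = 4.5
h_1 = 3.5
x_2 = 6.5
y_2 = 16.5
z_2 = 3.5
x_3 = 15
y_3 = 6.5
z_3 = 6.5
w_3 = 5
h_3 = 8.5
x_4 = 9
y_4 = 6
z_4 = 14
h_4 = 5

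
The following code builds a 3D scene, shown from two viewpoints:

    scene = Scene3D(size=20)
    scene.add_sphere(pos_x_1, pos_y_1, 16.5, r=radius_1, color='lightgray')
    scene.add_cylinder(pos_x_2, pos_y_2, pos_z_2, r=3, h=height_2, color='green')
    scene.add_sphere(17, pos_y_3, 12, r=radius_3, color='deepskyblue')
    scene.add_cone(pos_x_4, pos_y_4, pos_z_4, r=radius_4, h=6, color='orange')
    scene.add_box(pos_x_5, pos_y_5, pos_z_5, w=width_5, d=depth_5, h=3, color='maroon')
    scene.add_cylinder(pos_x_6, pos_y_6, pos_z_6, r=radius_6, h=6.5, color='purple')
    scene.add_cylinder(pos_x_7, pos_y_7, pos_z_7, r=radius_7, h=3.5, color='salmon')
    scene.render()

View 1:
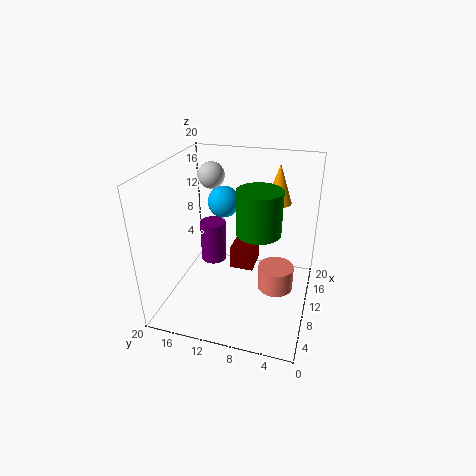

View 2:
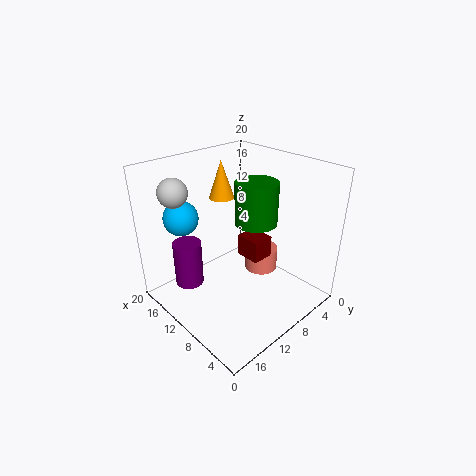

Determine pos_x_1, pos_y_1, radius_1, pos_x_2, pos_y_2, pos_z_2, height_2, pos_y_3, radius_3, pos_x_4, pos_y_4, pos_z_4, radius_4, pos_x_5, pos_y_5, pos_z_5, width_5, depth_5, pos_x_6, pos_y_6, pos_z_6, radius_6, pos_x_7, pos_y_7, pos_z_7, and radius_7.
pos_x_1 = 16
pos_y_1 = 16
radius_1 = 2
pos_x_2 = 9.5
pos_y_2 = 7
pos_z_2 = 11.5
height_2 = 6
pos_y_3 = 14.5
radius_3 = 2.5
pos_x_4 = 18
pos_y_4 = 6
pos_z_4 = 12.5
radius_4 = 2
pos_x_5 = 6.5
pos_y_5 = 7
pos_z_5 = 7.5
width_5 = 3.5
depth_5 = 3
pos_x_6 = 14.5
pos_y_6 = 15.5
pos_z_6 = 3
radius_6 = 2
pos_x_7 = 10.5
pos_y_7 = 4.5
pos_z_7 = 2.5
radius_7 = 2.5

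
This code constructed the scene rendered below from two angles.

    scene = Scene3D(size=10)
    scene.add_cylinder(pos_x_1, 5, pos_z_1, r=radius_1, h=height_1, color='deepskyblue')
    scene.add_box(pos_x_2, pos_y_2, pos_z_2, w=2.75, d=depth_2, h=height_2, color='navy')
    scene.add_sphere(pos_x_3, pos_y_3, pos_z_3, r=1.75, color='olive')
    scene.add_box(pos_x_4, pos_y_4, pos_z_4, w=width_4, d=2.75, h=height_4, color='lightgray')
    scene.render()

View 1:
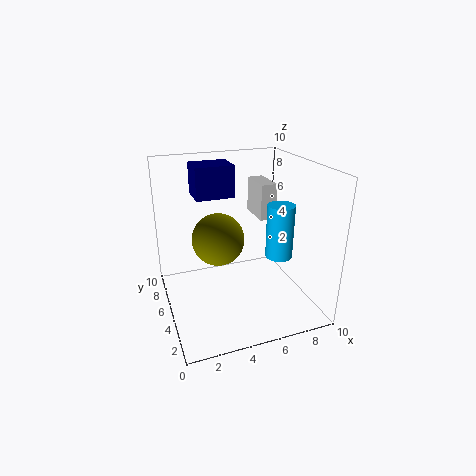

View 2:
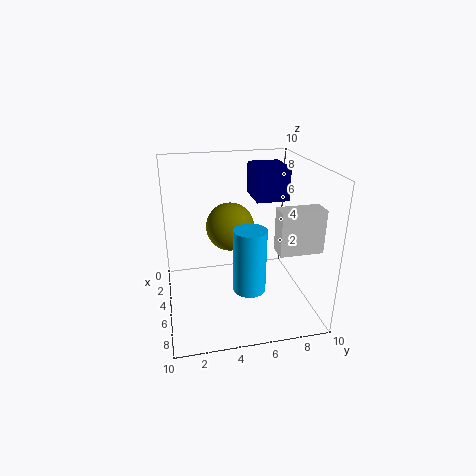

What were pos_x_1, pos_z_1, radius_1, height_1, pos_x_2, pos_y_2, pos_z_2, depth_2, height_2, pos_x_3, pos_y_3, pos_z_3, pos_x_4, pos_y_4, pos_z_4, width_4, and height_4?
pos_x_1 = 8.25
pos_z_1 = 3
radius_1 = 1
height_1 = 4
pos_x_2 = 2.5
pos_y_2 = 6.25
pos_z_2 = 7.5
depth_2 = 2.25
height_2 = 2.25
pos_x_3 = 3.5
pos_y_3 = 4.75
pos_z_3 = 5.25
pos_x_4 = 7.5
pos_y_4 = 6.75
pos_z_4 = 5.25
width_4 = 1.25
height_4 = 2.75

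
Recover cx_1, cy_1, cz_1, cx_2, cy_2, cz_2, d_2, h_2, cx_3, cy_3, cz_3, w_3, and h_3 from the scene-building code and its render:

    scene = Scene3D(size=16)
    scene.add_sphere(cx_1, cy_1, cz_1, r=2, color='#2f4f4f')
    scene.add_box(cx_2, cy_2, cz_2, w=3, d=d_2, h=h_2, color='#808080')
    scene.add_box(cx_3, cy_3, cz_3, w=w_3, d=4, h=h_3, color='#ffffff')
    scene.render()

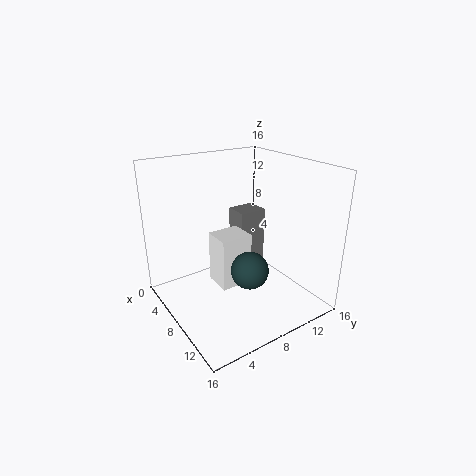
cx_1 = 11
cy_1 = 7.5
cz_1 = 5.5
cx_2 = 1.5
cy_2 = 11
cz_2 = 2
d_2 = 3.5
h_2 = 7
cx_3 = 3
cy_3 = 7
cz_3 = 0.5
w_3 = 3.5
h_3 = 6.5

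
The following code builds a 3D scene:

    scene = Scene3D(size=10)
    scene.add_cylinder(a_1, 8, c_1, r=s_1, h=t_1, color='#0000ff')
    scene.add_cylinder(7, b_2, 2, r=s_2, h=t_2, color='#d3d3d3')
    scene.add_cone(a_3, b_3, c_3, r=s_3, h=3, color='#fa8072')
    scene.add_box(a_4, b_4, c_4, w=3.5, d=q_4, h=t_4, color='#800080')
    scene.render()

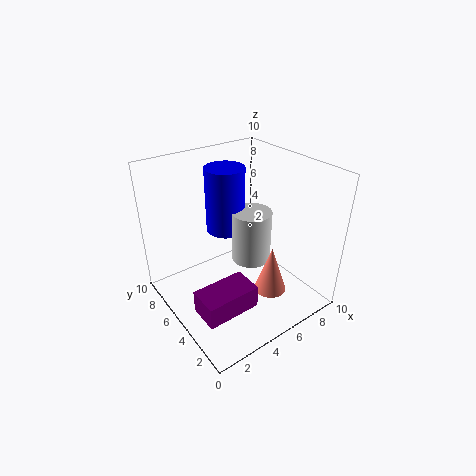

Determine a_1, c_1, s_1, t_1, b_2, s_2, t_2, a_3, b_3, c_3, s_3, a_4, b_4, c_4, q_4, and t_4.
a_1 = 6, c_1 = 4, s_1 = 1.5, t_1 = 5, b_2 = 6, s_2 = 1.5, t_2 = 4, a_3 = 5, b_3 = 1.5, c_3 = 3, s_3 = 1, a_4 = 0.5, b_4 = 1.5, c_4 = 2, q_4 = 2, t_4 = 1.5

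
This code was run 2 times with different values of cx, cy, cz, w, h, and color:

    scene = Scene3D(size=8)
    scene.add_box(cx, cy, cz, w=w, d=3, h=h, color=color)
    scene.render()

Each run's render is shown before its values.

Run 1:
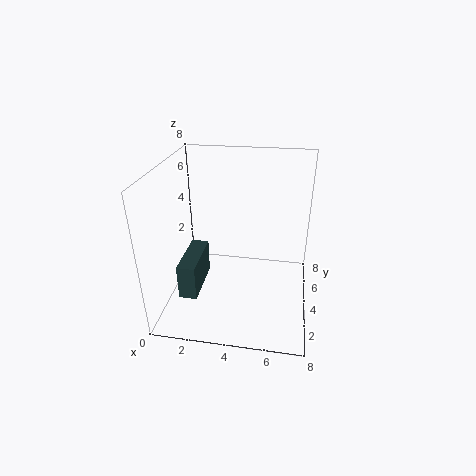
cx = 1, cy = 2, cz = 1, w = 1, h = 2, color = 'darkslategray'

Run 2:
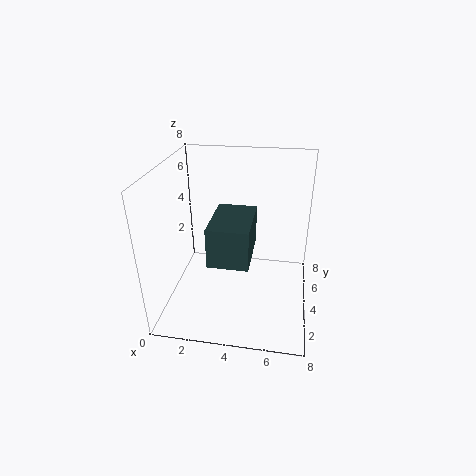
cx = 3, cy = 1, cz = 4, w = 2, h = 2, color = 'darkslategray'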